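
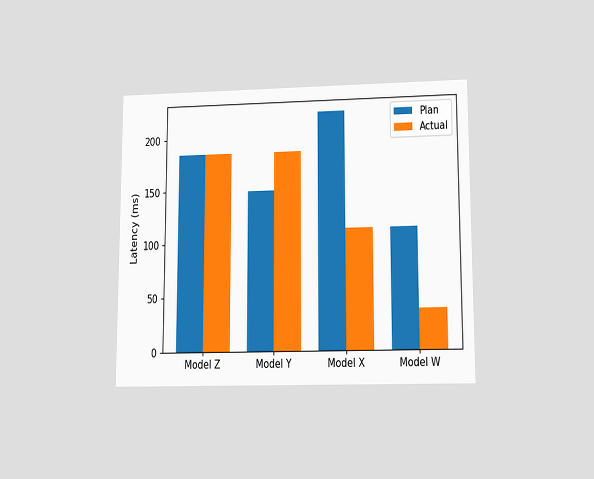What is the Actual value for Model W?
37ms

The chart is viewed slightly from below. The Actual bar at Model W reaches 37ms on the y-axis.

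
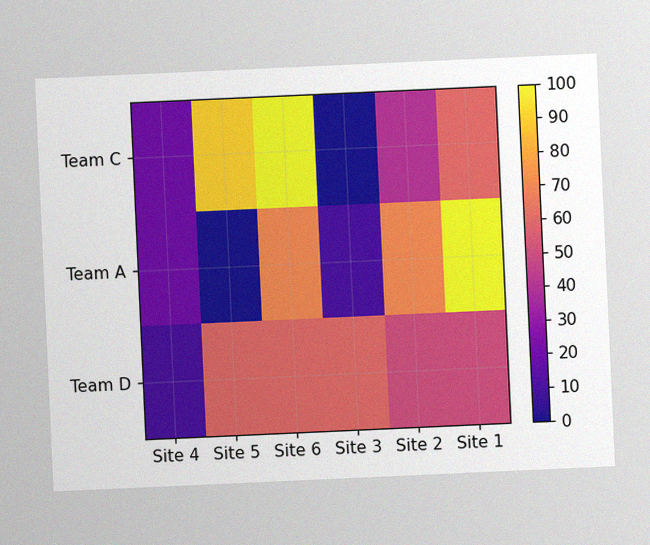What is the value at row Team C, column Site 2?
The chart is tilted about 3° counter-clockwise, with some photo noise. Matching cell (Team C, Site 2) against the colorbar gives 40.

40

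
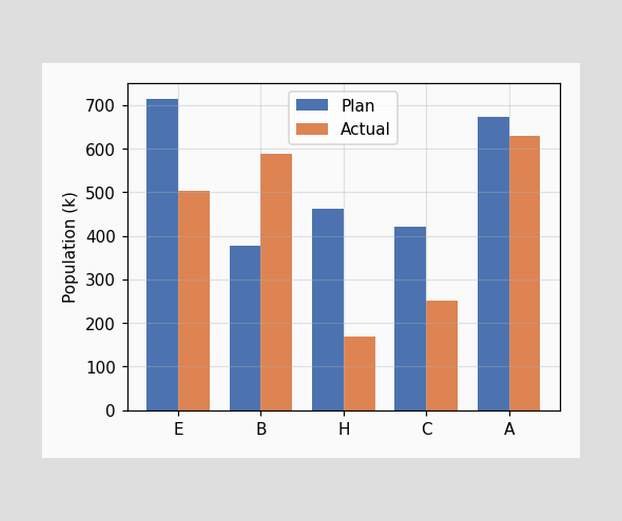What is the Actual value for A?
The Actual bar at A reaches 630k on the y-axis.

630k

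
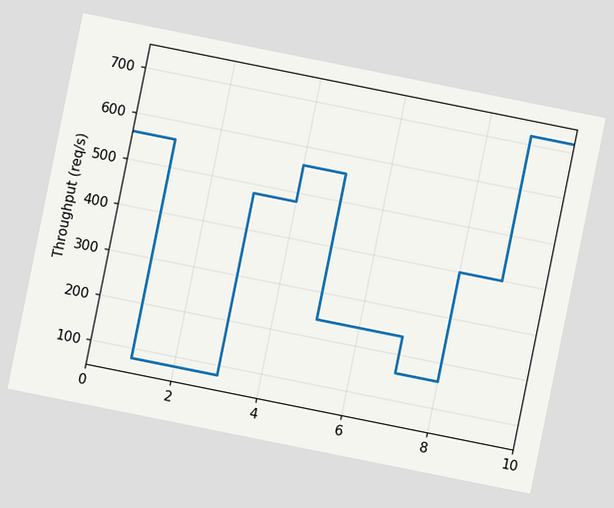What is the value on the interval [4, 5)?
The chart is tilted about 11° clockwise. On [4, 5) the step sits at 560req/s.

560req/s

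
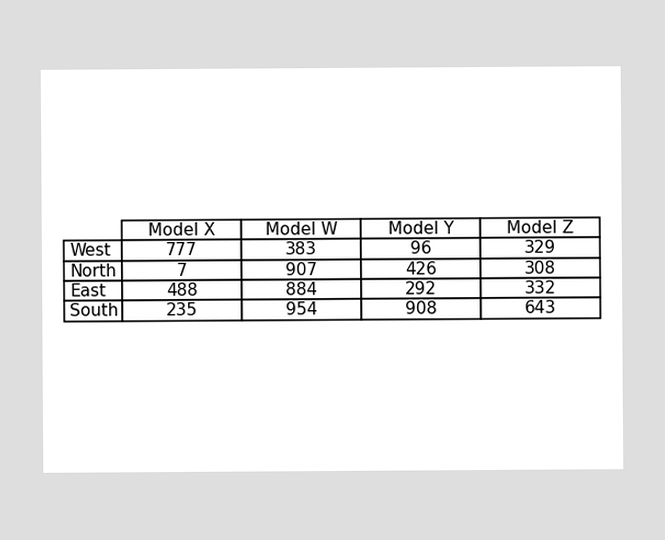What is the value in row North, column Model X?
7

The (North, Model X) cell reads 7.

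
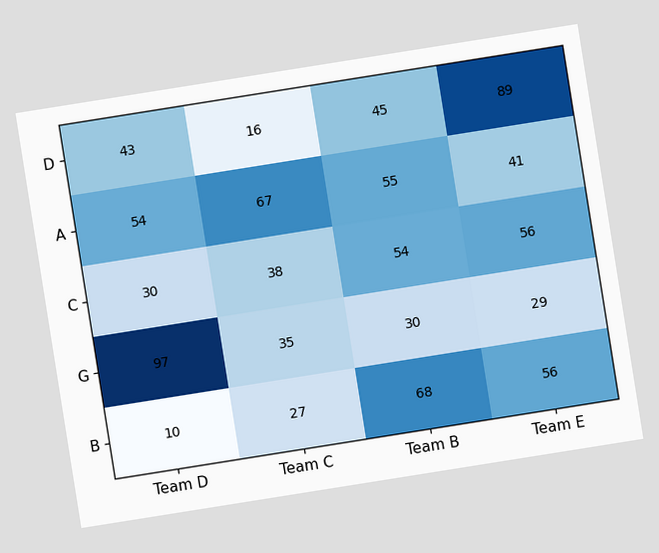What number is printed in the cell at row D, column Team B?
45

The chart is tilted about 9° counter-clockwise. The (D, Team B) cell reads 45.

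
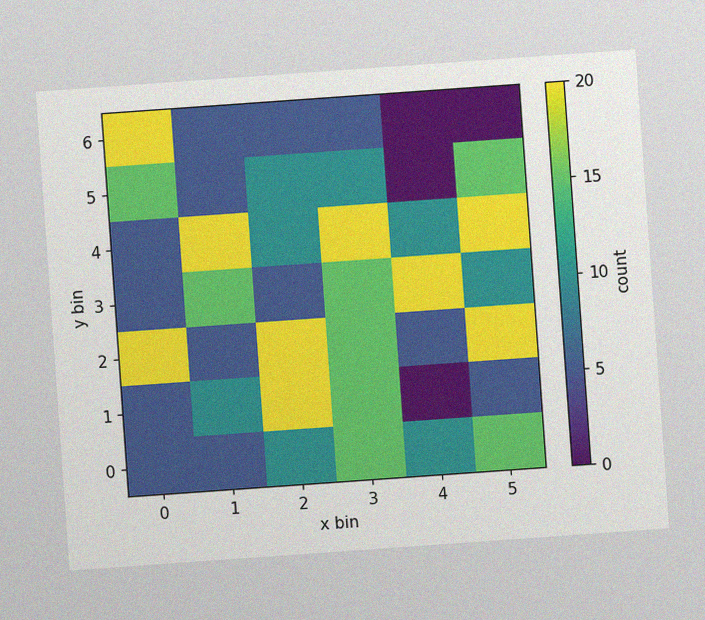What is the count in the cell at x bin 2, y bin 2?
20

The chart is tilted about 4° counter-clockwise, with some photo noise. Matching the cell (2, 2) against the colorbar gives 20.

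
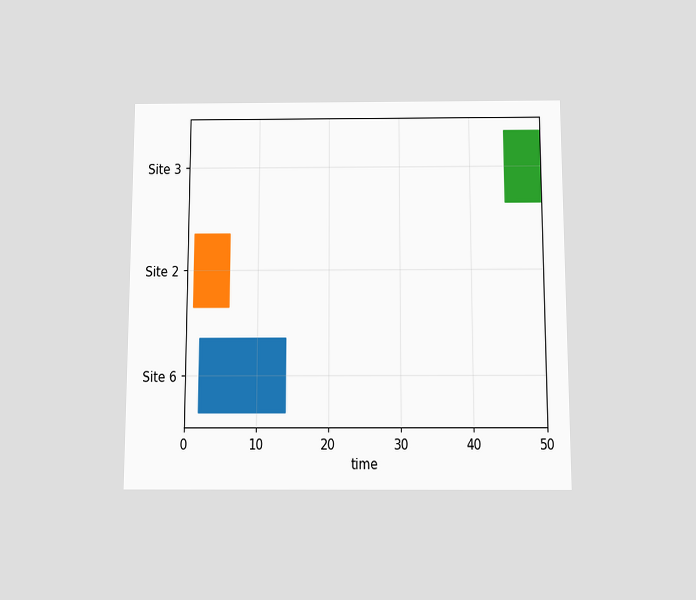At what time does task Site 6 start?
The chart is viewed slightly from below. The Site 6 bar begins at t=2.

2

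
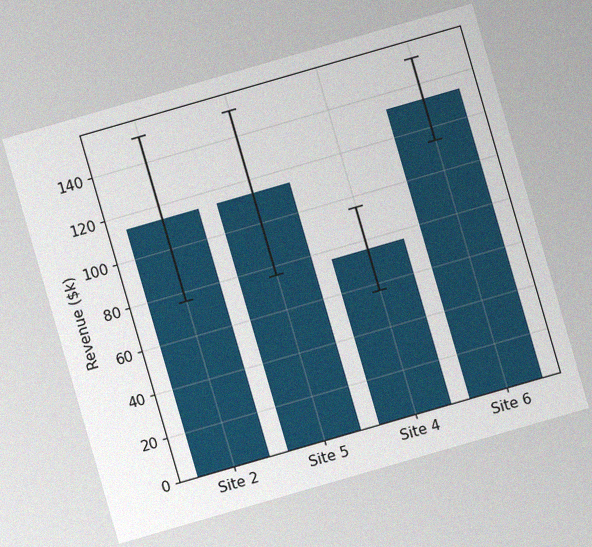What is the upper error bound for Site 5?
$152k

The chart is tilted about 16° counter-clockwise, with some photo noise. The Site 5 bar's upper whisker reaches $152k.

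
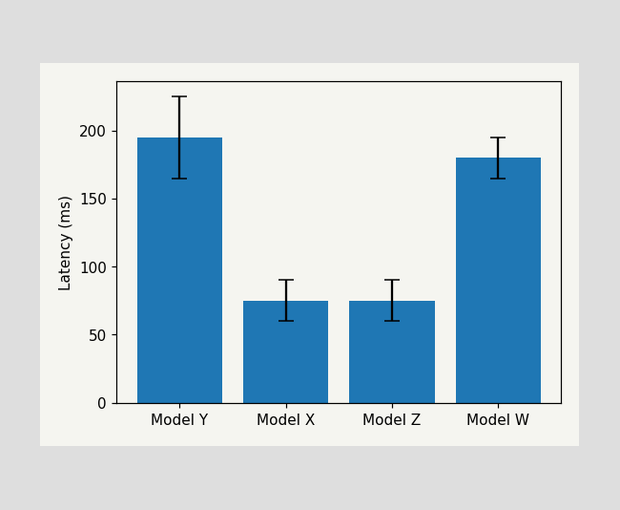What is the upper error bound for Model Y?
225ms

The Model Y bar's upper whisker reaches 225ms.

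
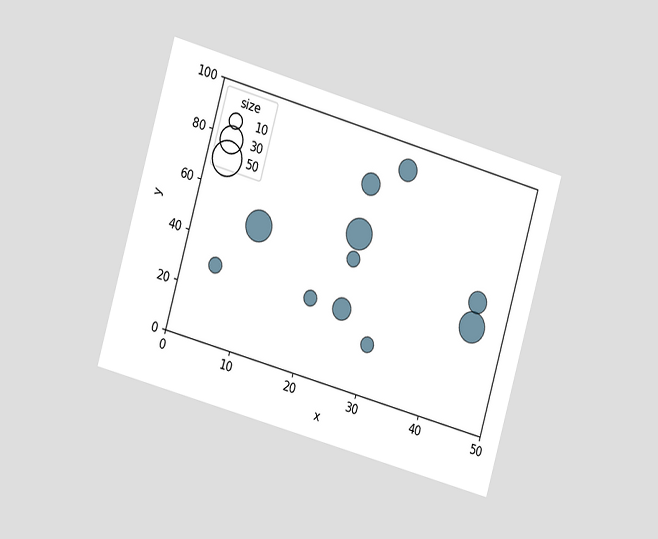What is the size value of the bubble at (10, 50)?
The chart is tilted about 16° clockwise and viewed at a slight angle. Matching the bubble at (10, 50) against the size legend gives 40.

40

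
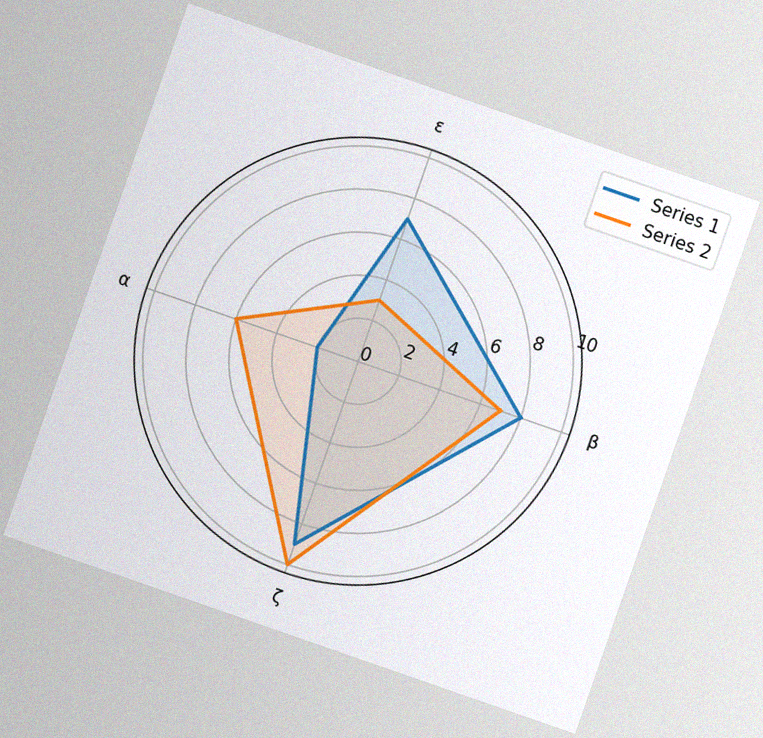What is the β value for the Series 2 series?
7

The chart is tilted about 19° clockwise, with some photo noise. On the β axis, Series 2 reaches 7.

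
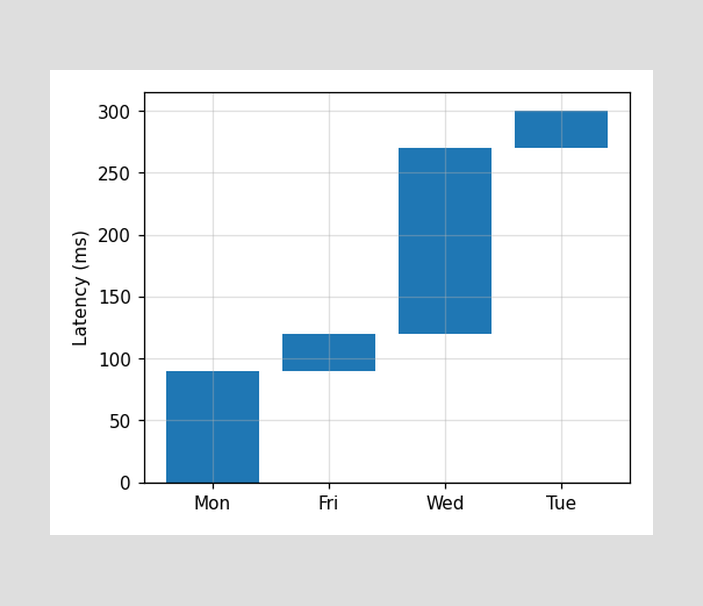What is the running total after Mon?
90ms

After Mon the running total reaches 90ms.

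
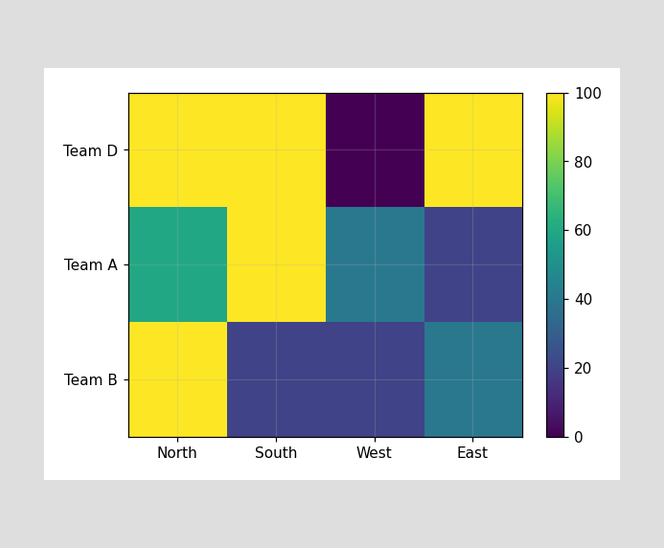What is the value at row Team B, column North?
Matching cell (Team B, North) against the colorbar gives 100.

100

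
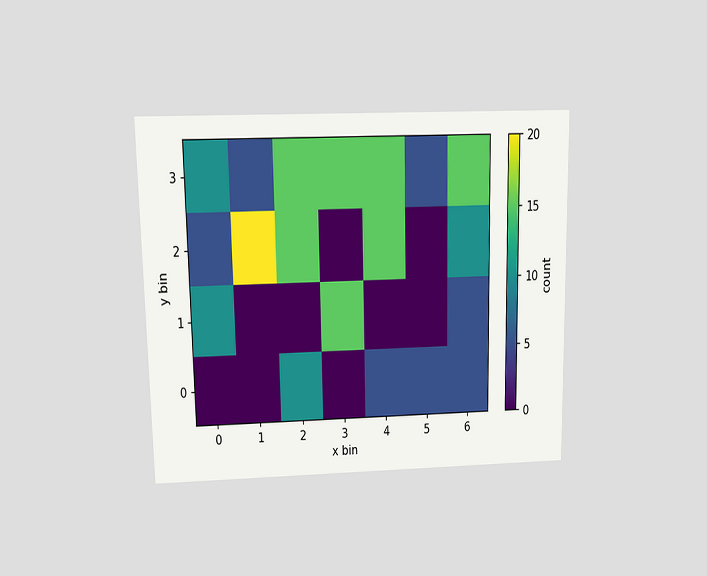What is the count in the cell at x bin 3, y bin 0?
0

The chart is viewed at a slight angle. Matching the cell (3, 0) against the colorbar gives 0.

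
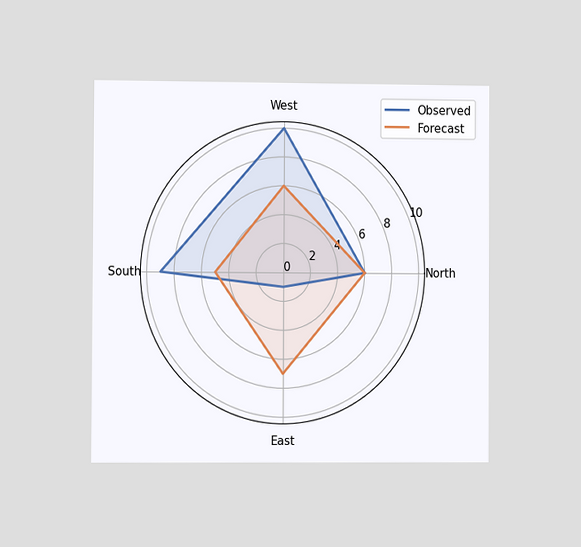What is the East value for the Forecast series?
7

The chart is viewed at a slight angle. On the East axis, Forecast reaches 7.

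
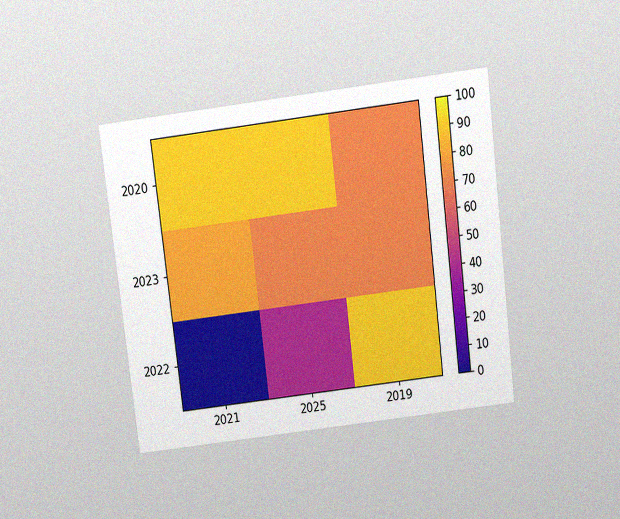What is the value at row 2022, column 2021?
The chart is tilted about 7° counter-clockwise and viewed slightly from above, with some photo noise. Matching cell (2022, 2021) against the colorbar gives 0.

0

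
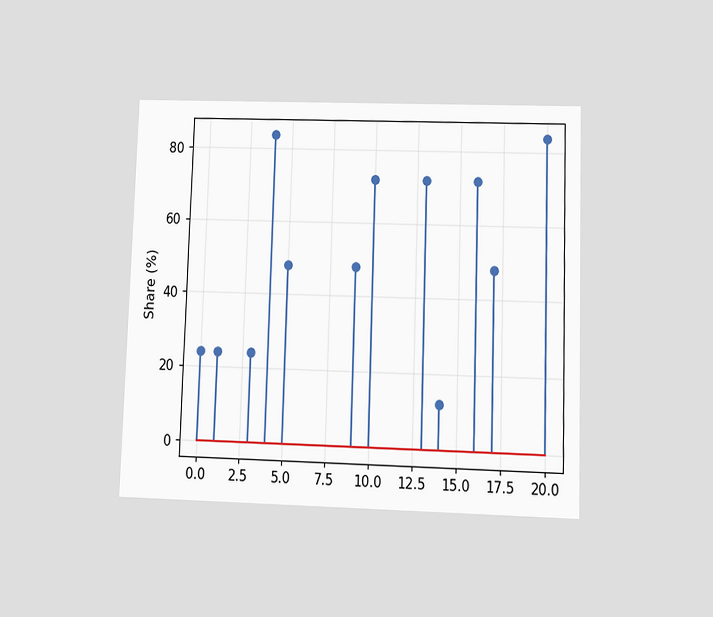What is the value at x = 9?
48%

The chart is viewed at a slight angle. The stem at x=9 reaches 48%.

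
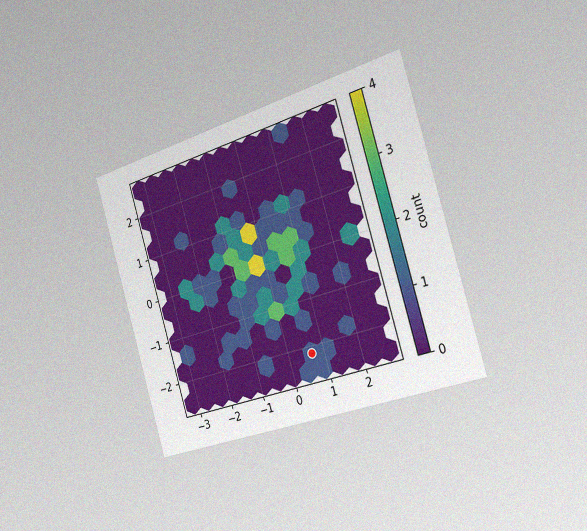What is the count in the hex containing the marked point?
The chart is tilted about 17° counter-clockwise and viewed slightly from the right, with some photo noise. The marked hex reads 1 on the colorbar.

1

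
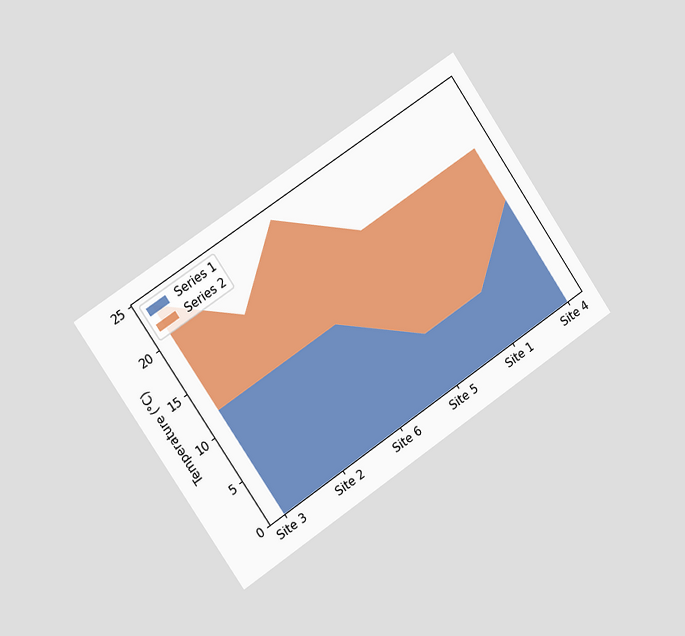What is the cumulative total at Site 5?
The chart is tilted about 34° counter-clockwise and viewed slightly from the left. The stacked total at Site 5 reaches 18°C.

18°C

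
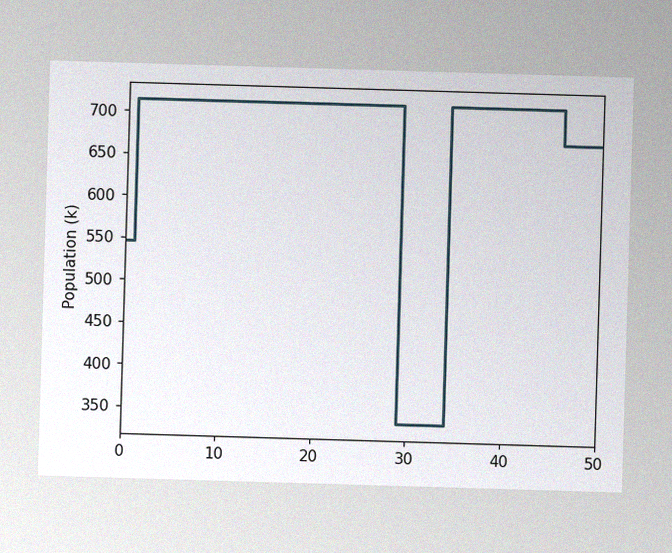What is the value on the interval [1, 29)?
The image has some photo noise and uneven lighting. On [1, 29) the step sits at 714k.

714k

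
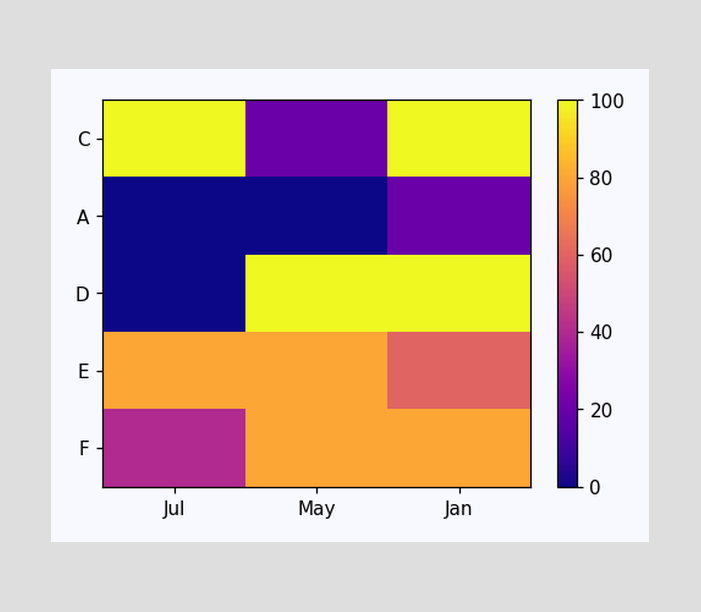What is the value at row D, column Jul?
0

Matching cell (D, Jul) against the colorbar gives 0.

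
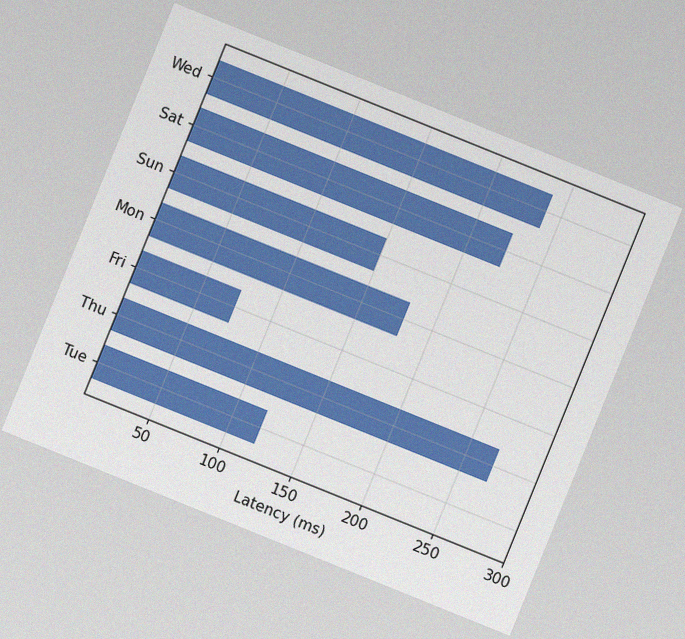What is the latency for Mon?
The chart is tilted about 22° clockwise, with some photo noise. Reading along the chart's x-axis, the Mon bar reaches 180ms.

180ms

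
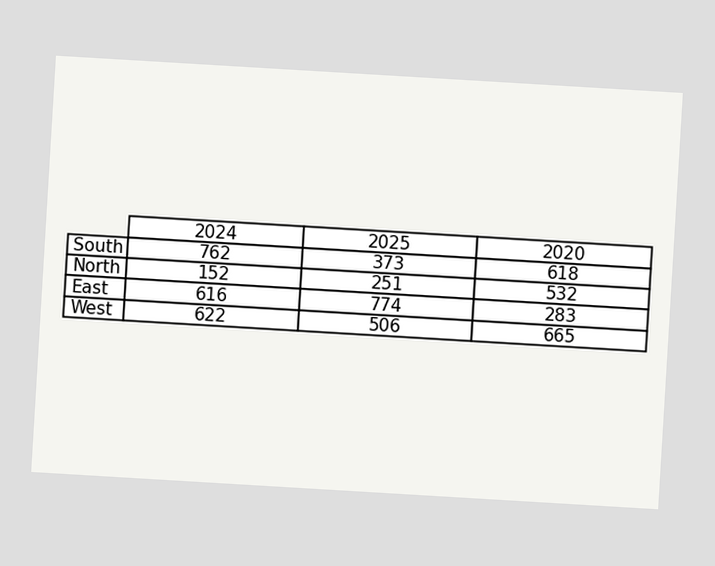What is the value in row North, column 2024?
152

The chart is tilted about 3° clockwise. The (North, 2024) cell reads 152.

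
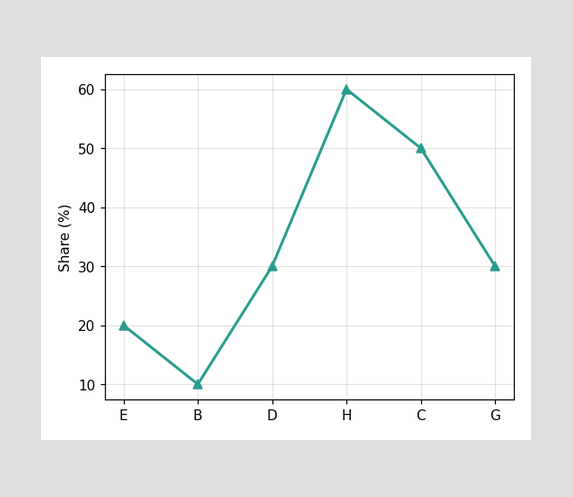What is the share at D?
30%

At D, the line is at 30%.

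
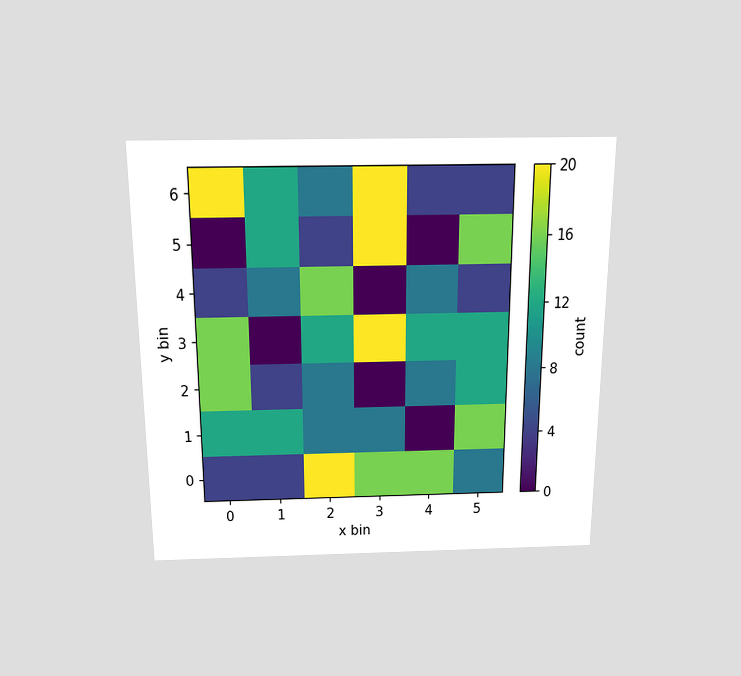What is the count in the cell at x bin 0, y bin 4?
The chart is viewed slightly from above. Matching the cell (0, 4) against the colorbar gives 4.

4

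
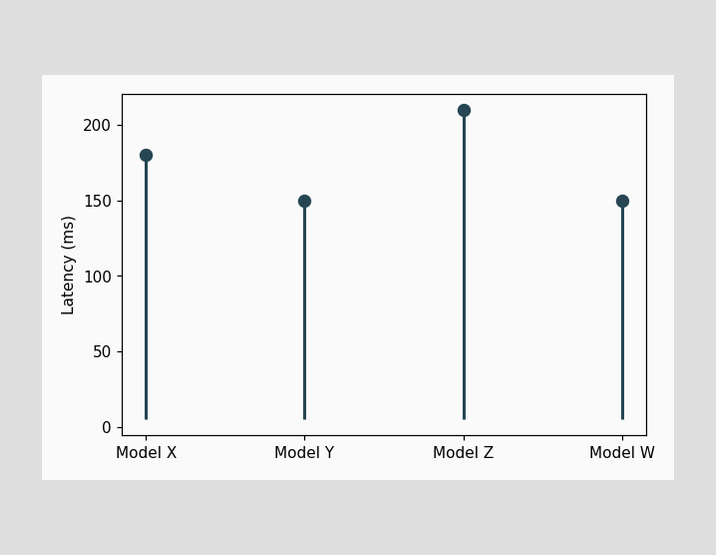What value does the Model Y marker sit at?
The Model Y marker sits at 150ms.

150ms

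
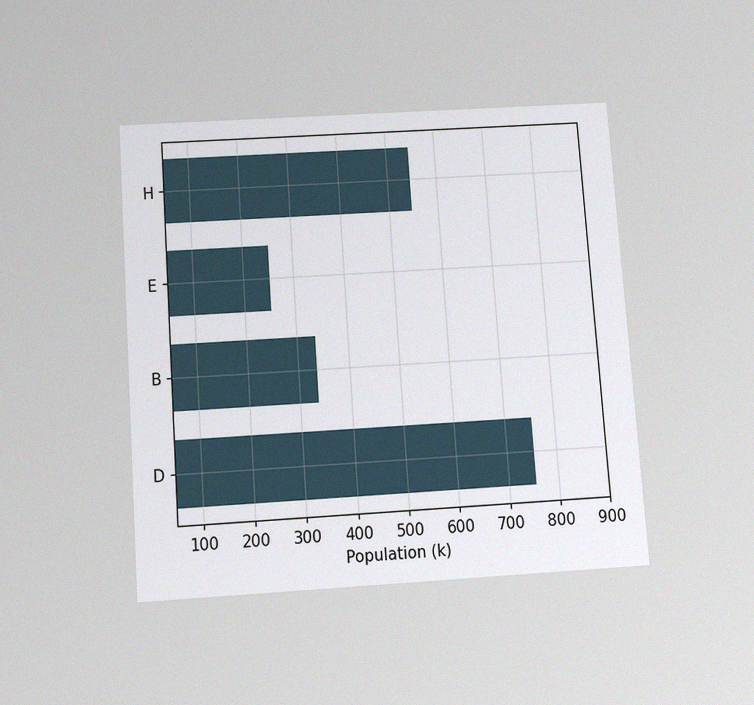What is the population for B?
336k

The chart is tilted about 4° counter-clockwise and viewed slightly from below, with some photo noise. Reading along the chart's x-axis, the B bar reaches 336k.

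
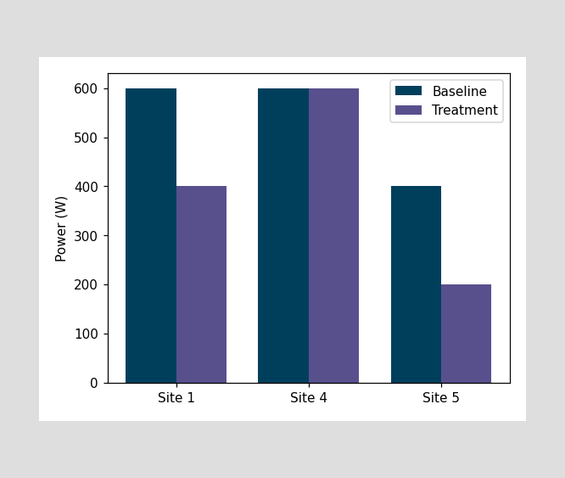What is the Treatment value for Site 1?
400W

The Treatment bar at Site 1 reaches 400W on the y-axis.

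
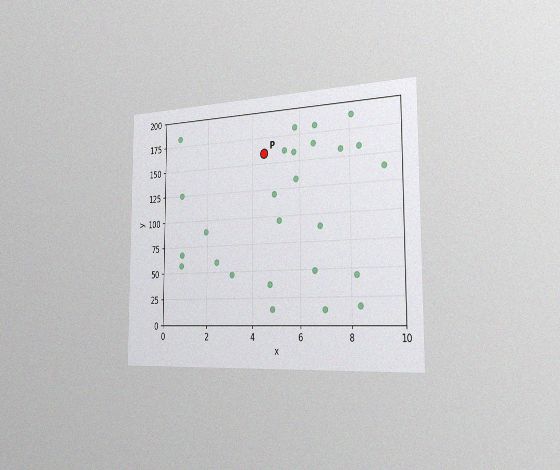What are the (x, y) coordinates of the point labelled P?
(4.5, 160)

The chart is viewed slightly from the right, with some photo noise. Following the gridlines from P to each axis, P sits at (4.5, 160).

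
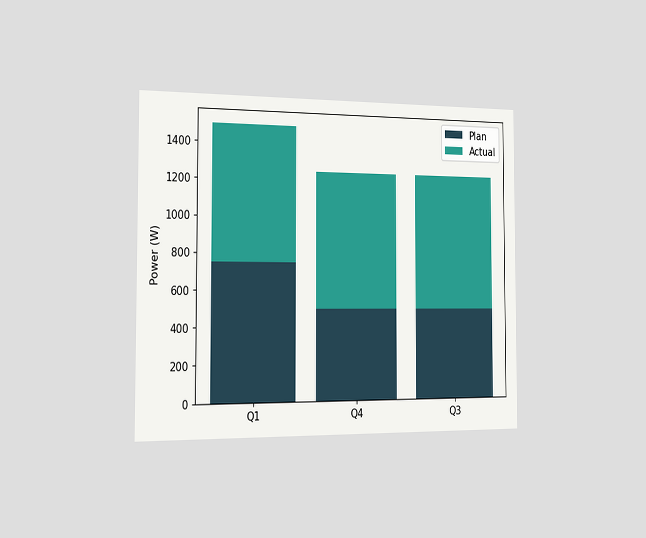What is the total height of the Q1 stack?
1500W

The chart is viewed slightly from the left. The Q1 stack's top reaches 1500W on the y-axis.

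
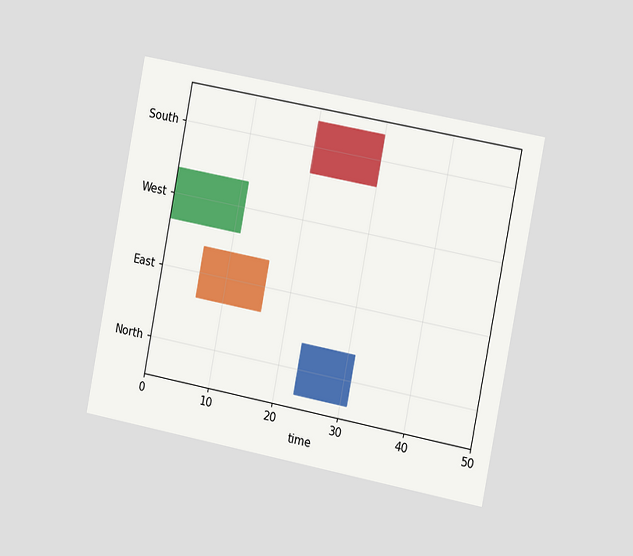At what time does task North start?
23

The chart is tilted about 11° clockwise and viewed slightly from the right. The North bar begins at t=23.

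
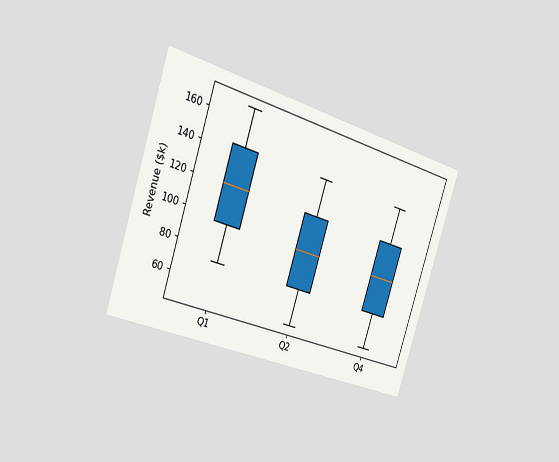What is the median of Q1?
$120k

The chart is tilted about 18° clockwise and viewed slightly from the left. The median line in the Q1 box sits at $120k.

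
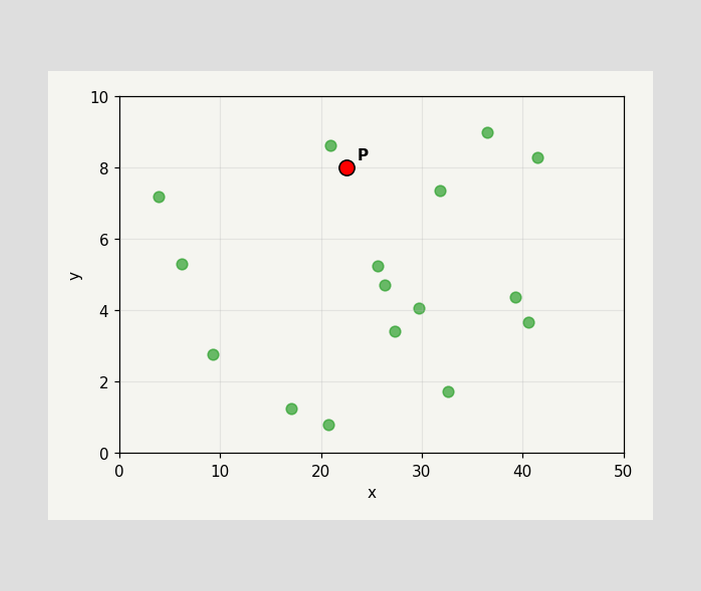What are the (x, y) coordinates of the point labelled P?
Following the gridlines from P to each axis, P sits at (22.5, 8).

(22.5, 8)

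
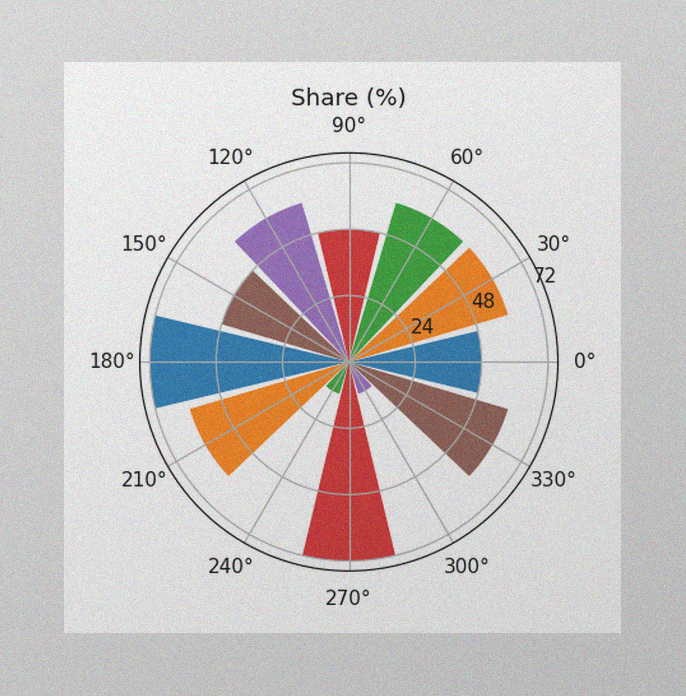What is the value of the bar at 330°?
60%

The image has some photo noise and uneven lighting. The bar at 330° reaches 60% on the radial axis.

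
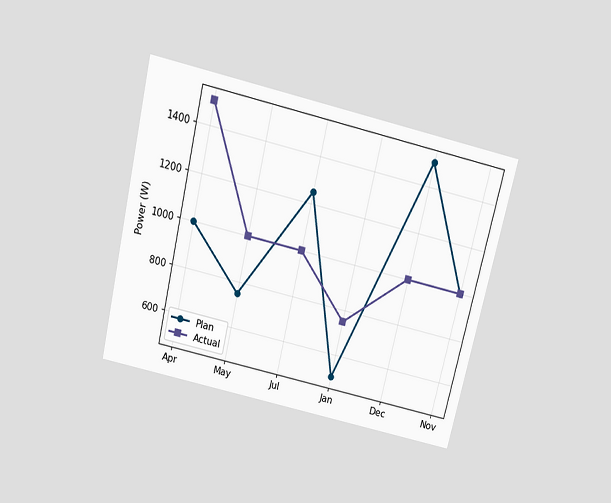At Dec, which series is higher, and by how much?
Plan, by 500W

The chart is tilted about 13° clockwise and viewed slightly from above. At Dec, Plan sits above the other line by 500W.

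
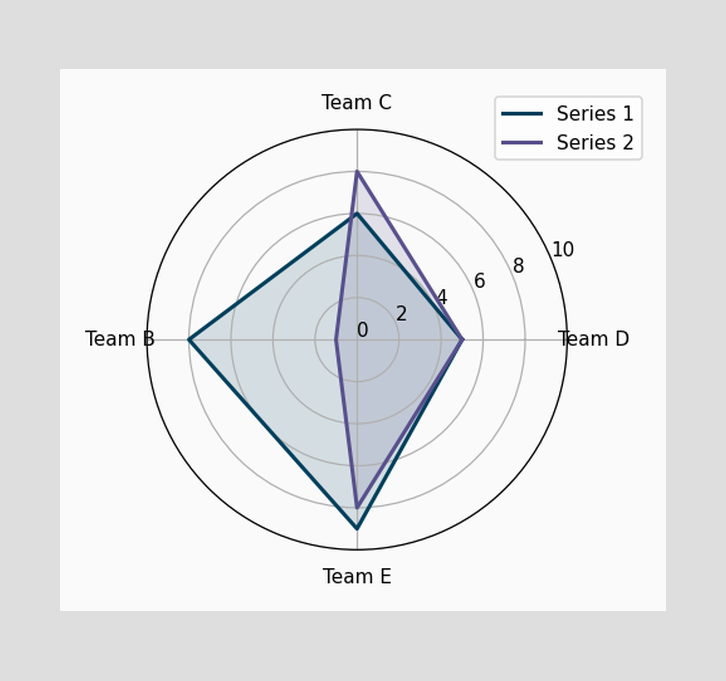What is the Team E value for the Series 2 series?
8

On the Team E axis, Series 2 reaches 8.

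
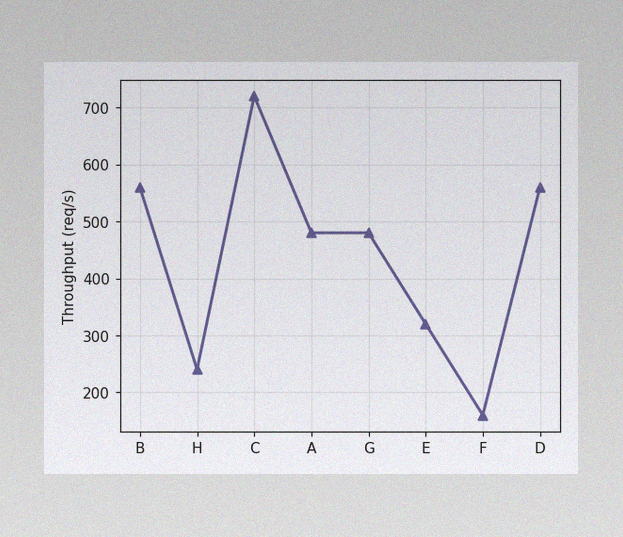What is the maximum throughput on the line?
The image has some photo noise and uneven lighting. The highest point is at C, and reading across to the y-axis gives 720req/s.

720req/s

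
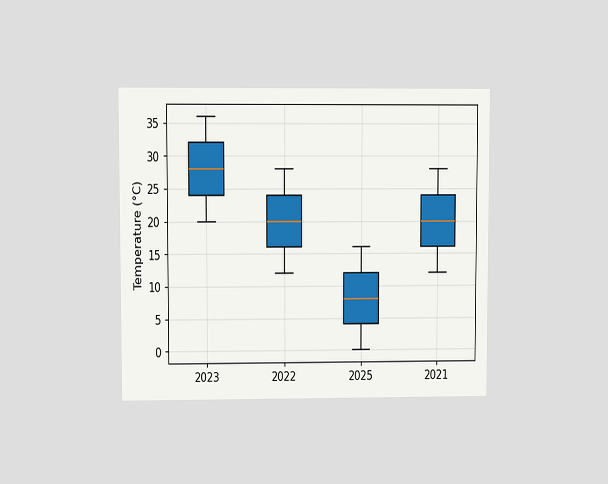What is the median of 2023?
The chart is viewed at a slight angle. The median line in the 2023 box sits at 28°C.

28°C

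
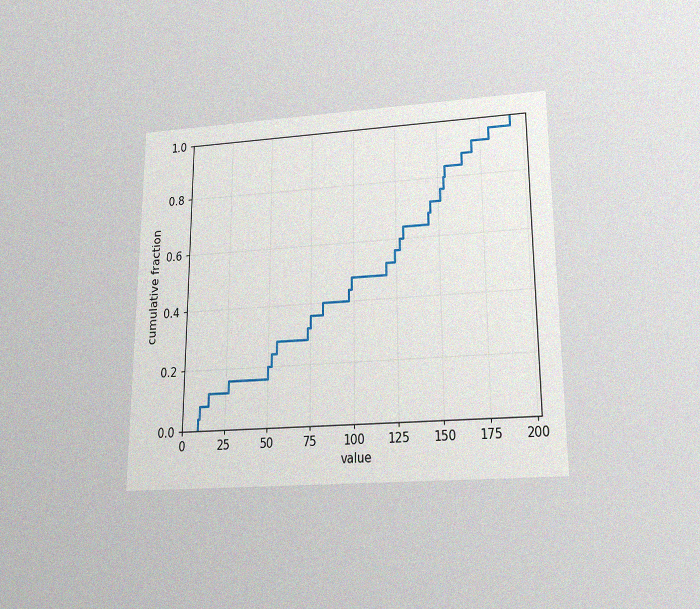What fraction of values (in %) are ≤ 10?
8%

The chart is viewed slightly from below, with some photo noise. At x=10 the ECDF step is at 8%.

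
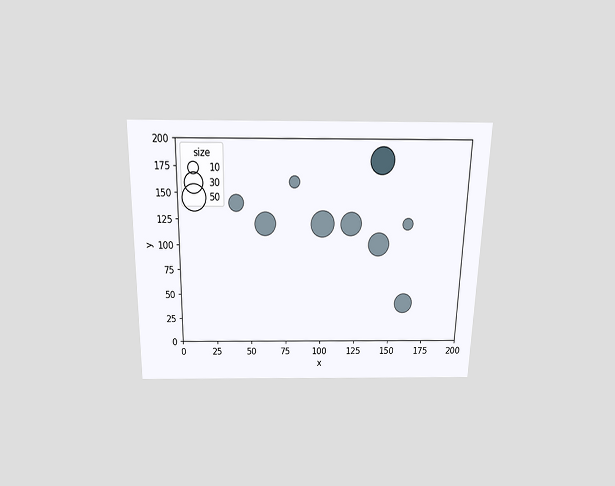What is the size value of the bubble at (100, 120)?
50

The chart is viewed slightly from above. Matching the bubble at (100, 120) against the size legend gives 50.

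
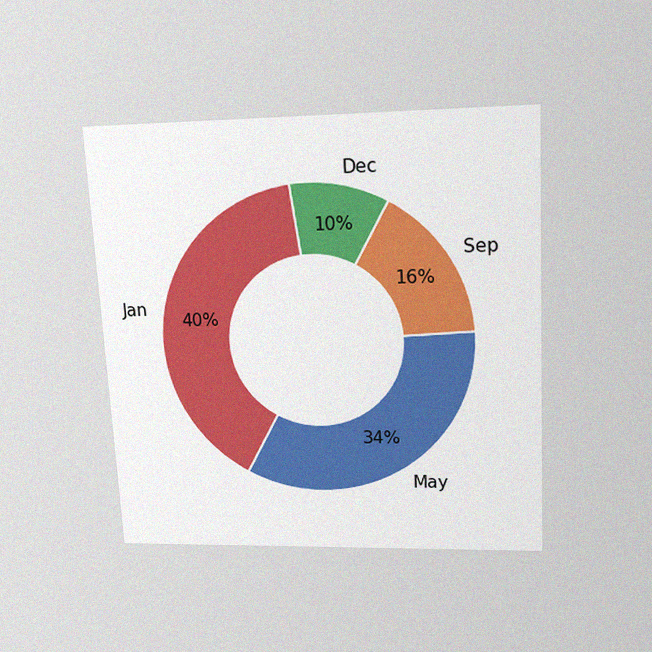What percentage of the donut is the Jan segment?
40%

The chart is tilted about 3° counter-clockwise and viewed slightly from above, with some photo noise. The Jan segment takes up 40% of the ring.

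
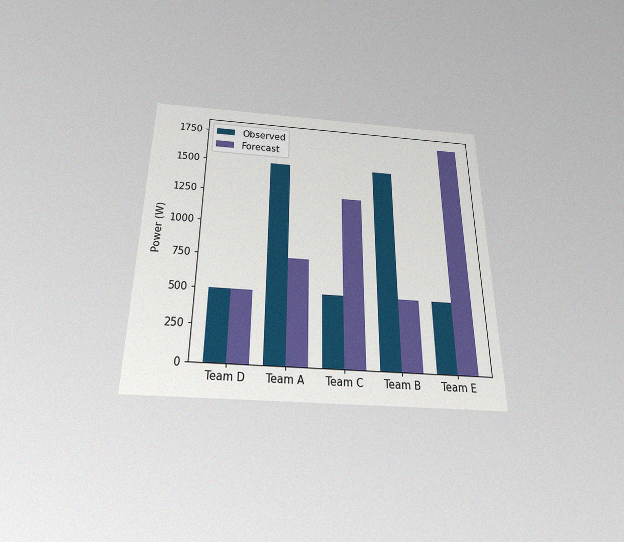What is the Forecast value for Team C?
The chart is viewed slightly from below, with some photo noise. The Forecast bar at Team C reaches 1250W on the y-axis.

1250W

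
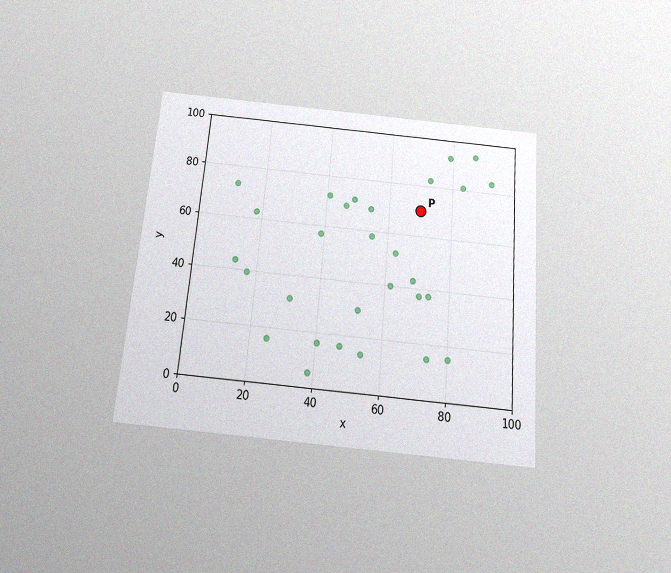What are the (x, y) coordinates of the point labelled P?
(70, 70)

The chart is tilted about 5° clockwise and viewed slightly from below, with some photo noise. Following the gridlines from P to each axis, P sits at (70, 70).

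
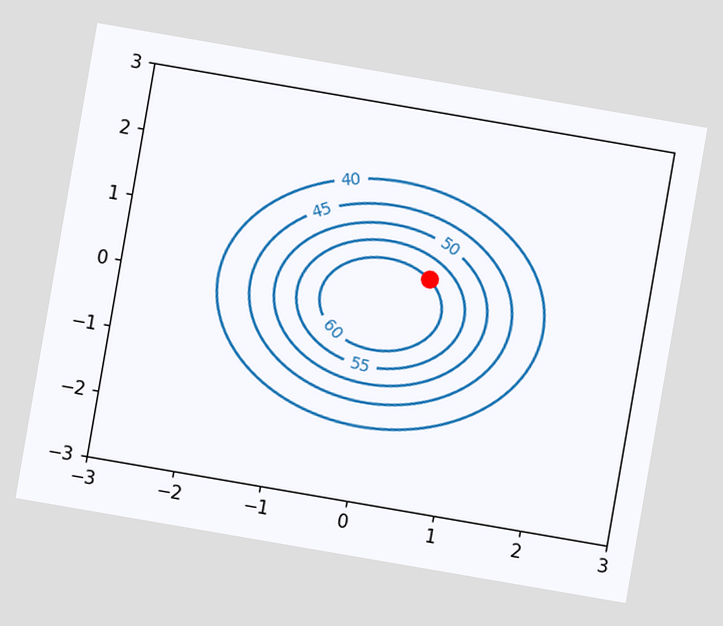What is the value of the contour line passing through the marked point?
The chart is tilted about 10° clockwise. The marked point sits on the contour labelled 60.

60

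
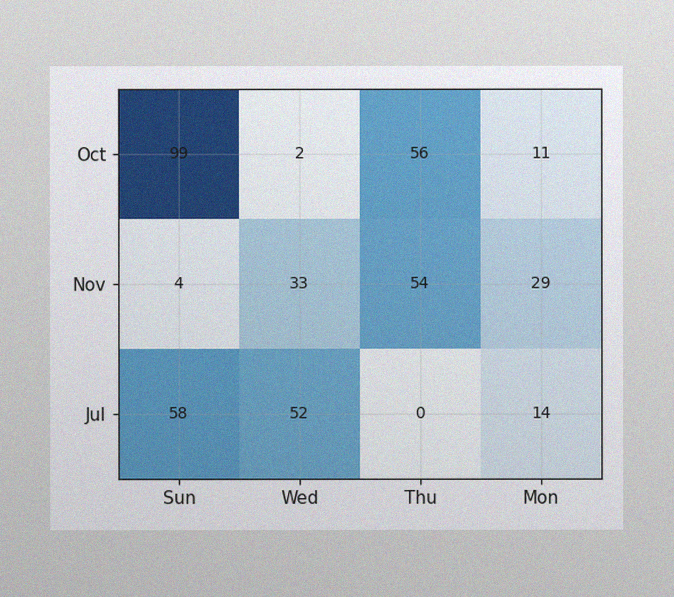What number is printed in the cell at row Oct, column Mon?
The image has some photo noise and uneven lighting. The (Oct, Mon) cell reads 11.

11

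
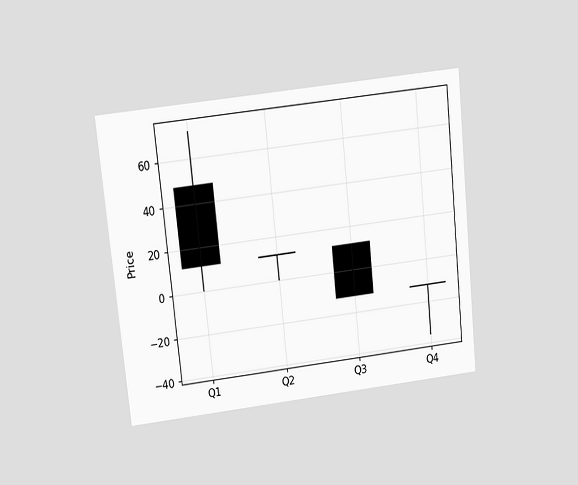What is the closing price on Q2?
12

The chart is tilted about 6° counter-clockwise and viewed slightly from above. The Q2 candle closes at 12.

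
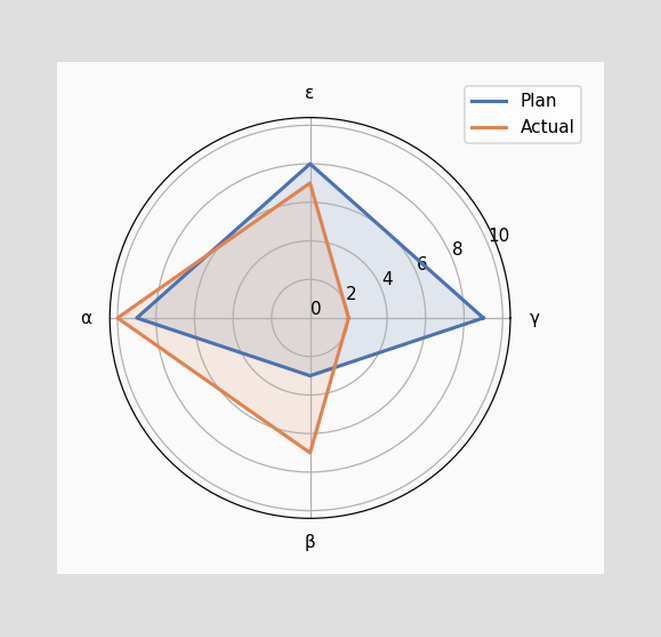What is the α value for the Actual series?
On the α axis, Actual reaches 10.

10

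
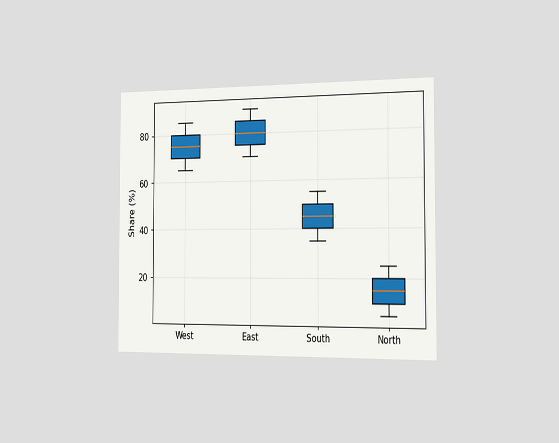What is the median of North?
The chart is viewed slightly from the right. The median line in the North box sits at 15%.

15%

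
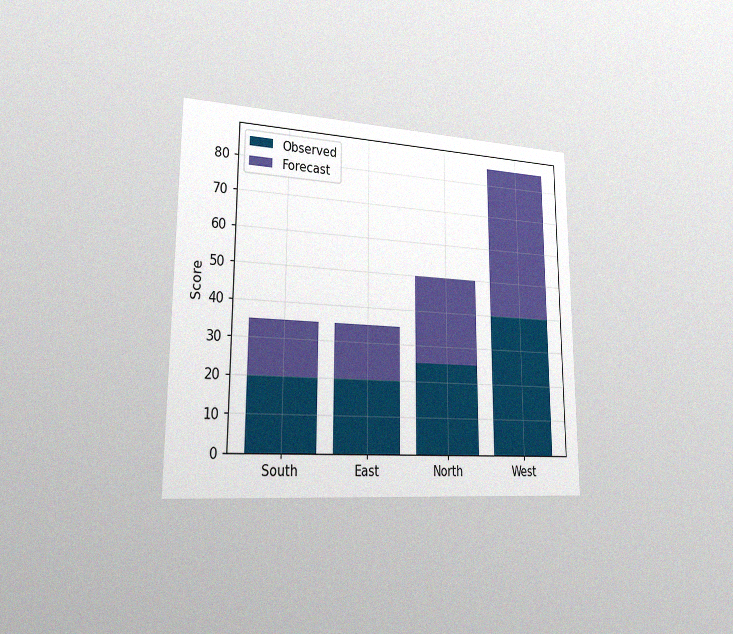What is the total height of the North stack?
The chart is viewed slightly from the left, with some photo noise. The North stack's top reaches 50 on the y-axis.

50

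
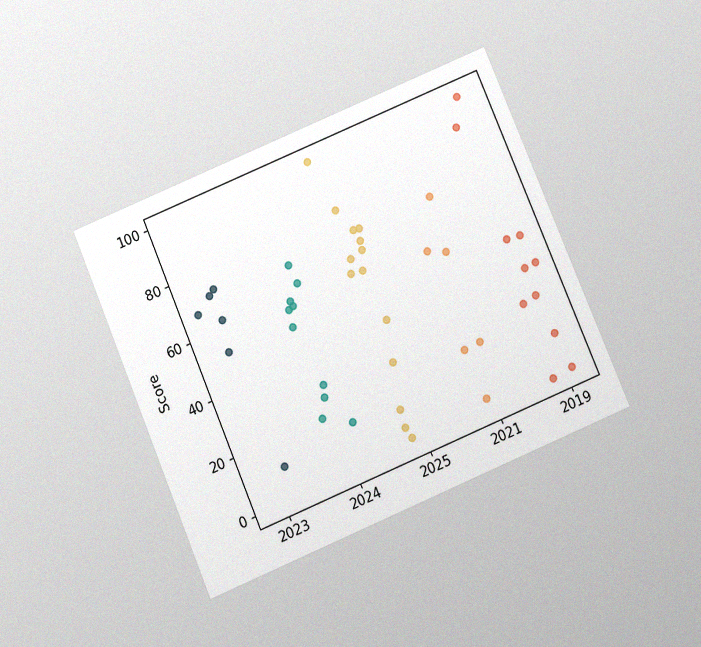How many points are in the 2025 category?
14

The chart is tilted about 23° counter-clockwise and viewed slightly from below, with some photo noise. Counting the markers in the 2025 column gives 14.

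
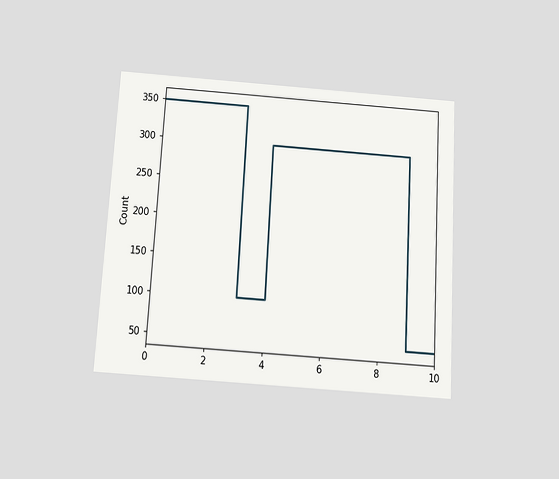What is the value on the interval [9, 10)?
The chart is tilted about 3° clockwise and viewed slightly from below. On [9, 10) the step sits at 50.

50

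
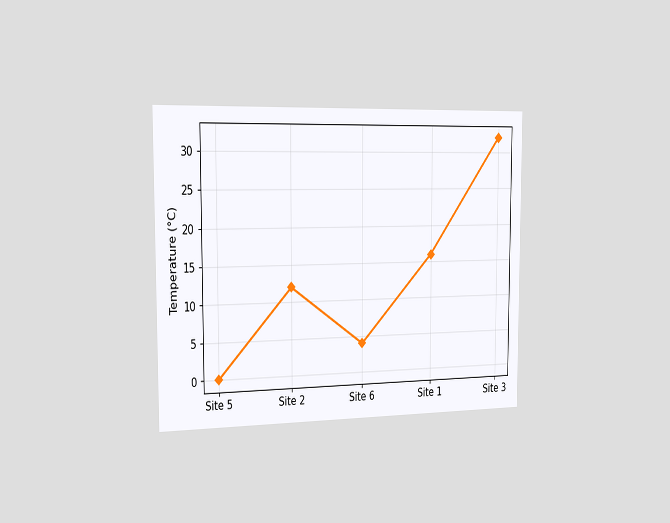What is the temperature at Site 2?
12°C

The chart is viewed slightly from the left. At Site 2, the line is at 12°C.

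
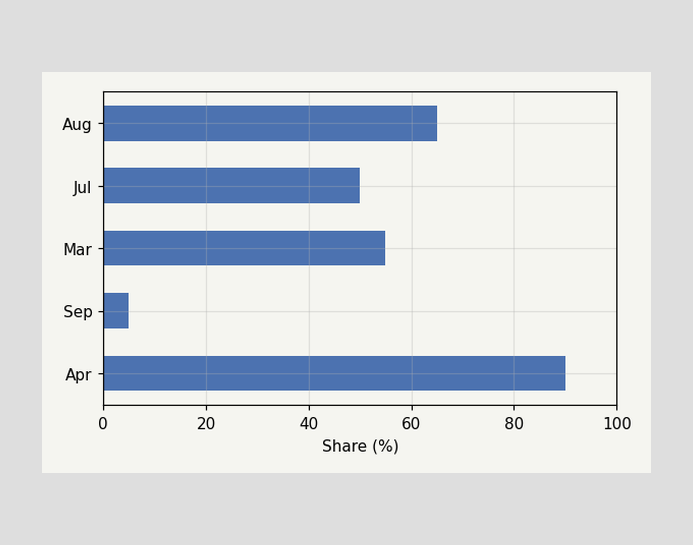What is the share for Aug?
Reading along the chart's x-axis, the Aug bar reaches 65%.

65%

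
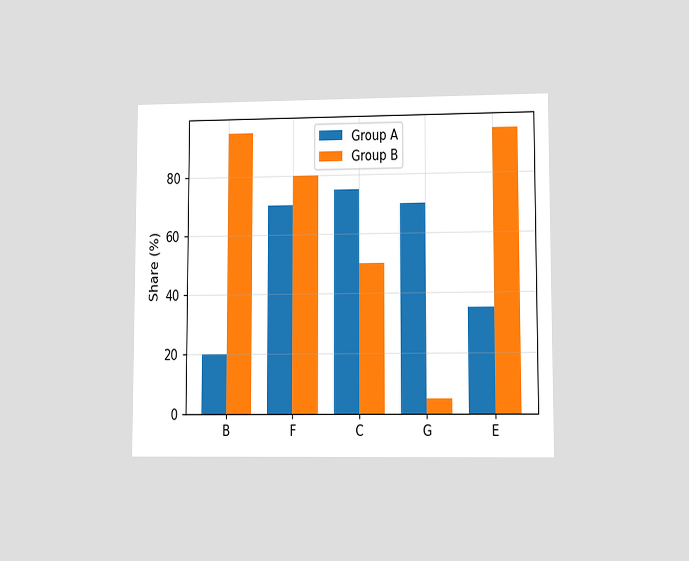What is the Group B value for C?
The chart is viewed at a slight angle. The Group B bar at C reaches 50% on the y-axis.

50%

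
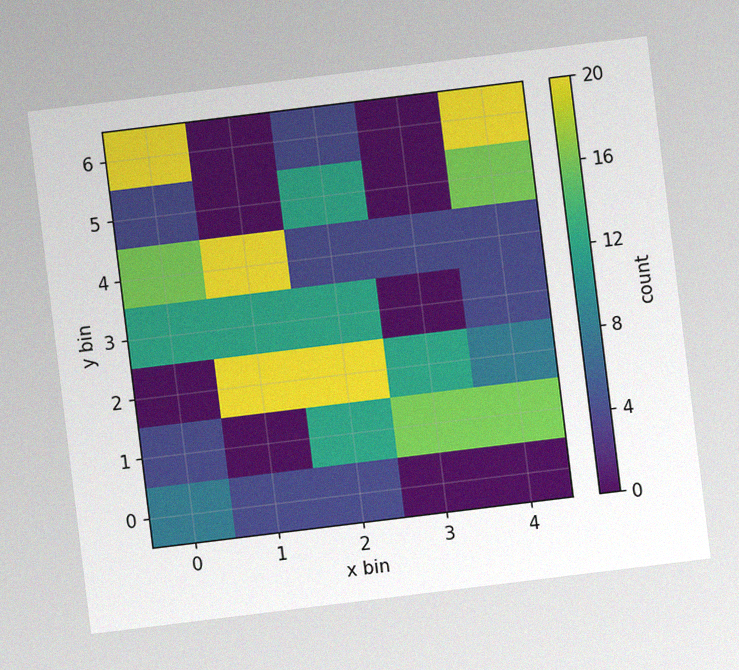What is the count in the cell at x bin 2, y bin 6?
The chart is tilted about 7° counter-clockwise, with some photo noise. Matching the cell (2, 6) against the colorbar gives 4.

4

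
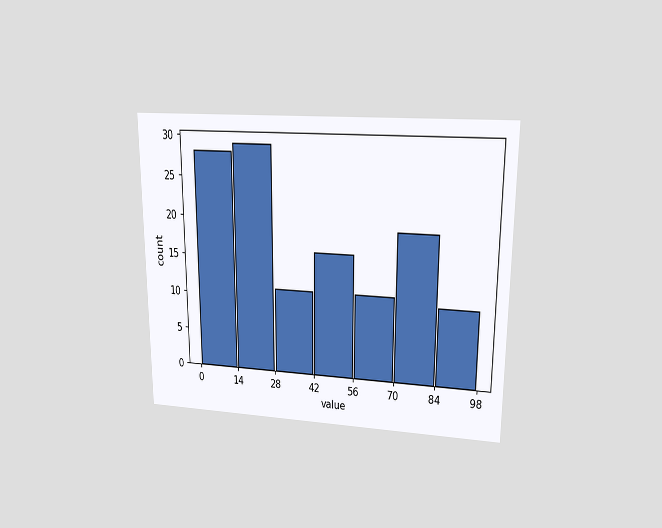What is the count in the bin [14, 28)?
29

The chart is viewed at a slight angle. The [14, 28) bin has height 29.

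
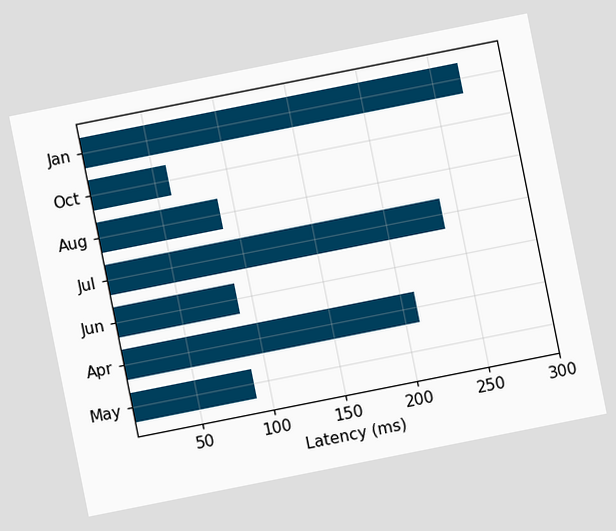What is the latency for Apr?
210ms

The chart is tilted about 11° counter-clockwise. Reading along the chart's x-axis, the Apr bar reaches 210ms.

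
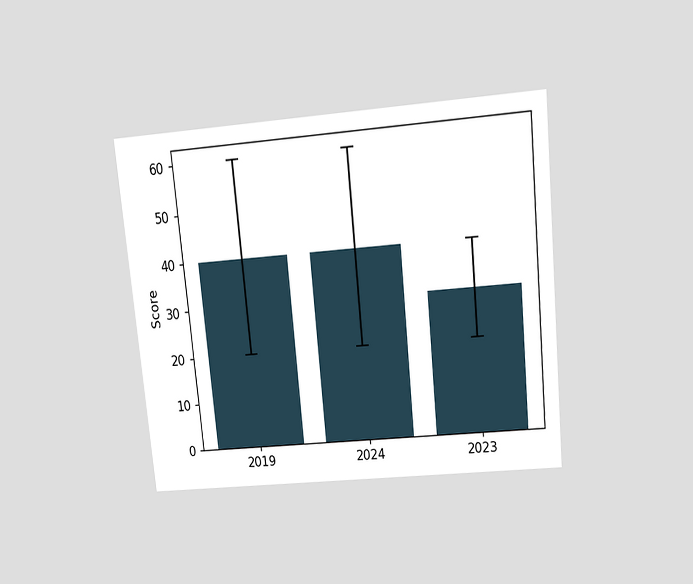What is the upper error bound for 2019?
The chart is tilted about 6° counter-clockwise and viewed slightly from above. The 2019 bar's upper whisker reaches 60.

60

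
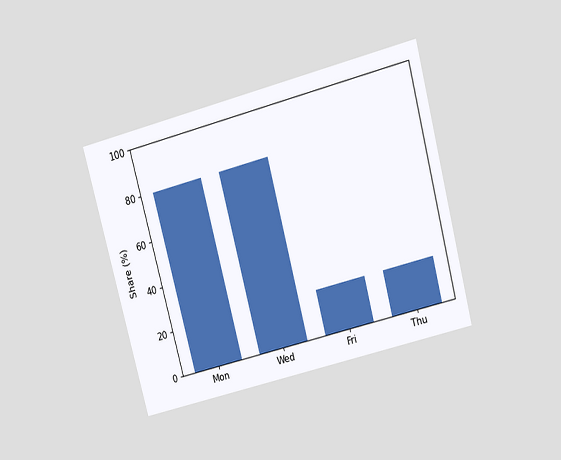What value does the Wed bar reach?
The chart is tilted about 15° counter-clockwise and viewed slightly from above. Reading along the chart's y-axis, the Wed bar reaches 80%.

80%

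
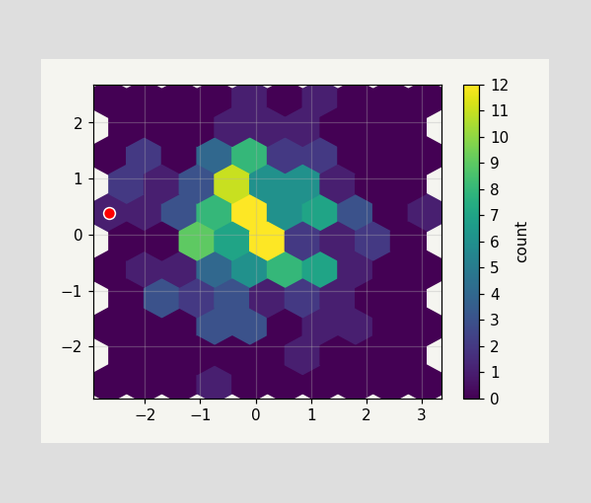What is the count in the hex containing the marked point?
The marked hex reads 1 on the colorbar.

1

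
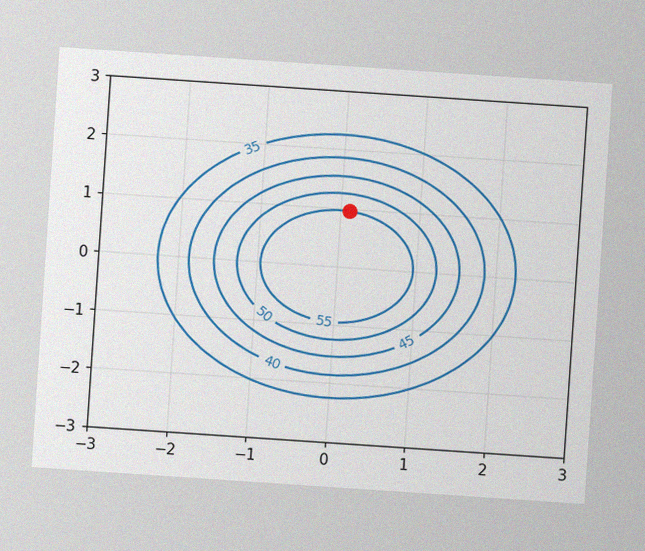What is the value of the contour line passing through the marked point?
The chart is tilted about 4° clockwise, with some photo noise. The marked point sits on the contour labelled 55.

55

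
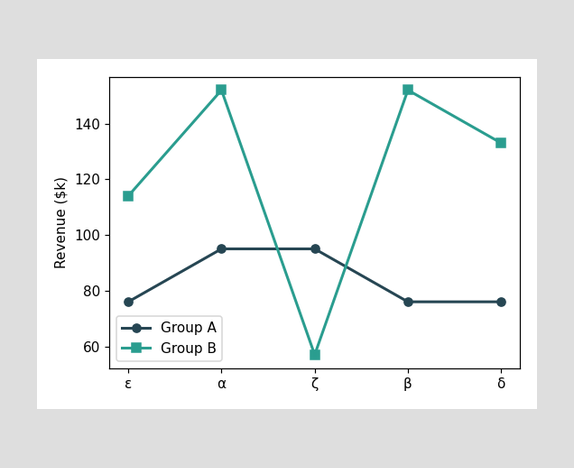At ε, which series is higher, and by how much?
Group B, by $38k

At ε, Group B sits above the other line by $38k.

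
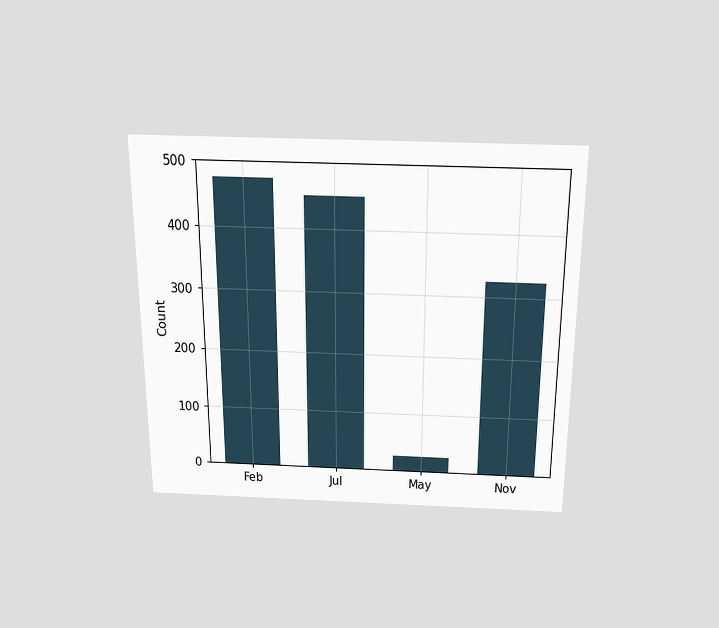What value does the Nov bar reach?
The chart is viewed slightly from above. Reading along the chart's y-axis, the Nov bar reaches 325.

325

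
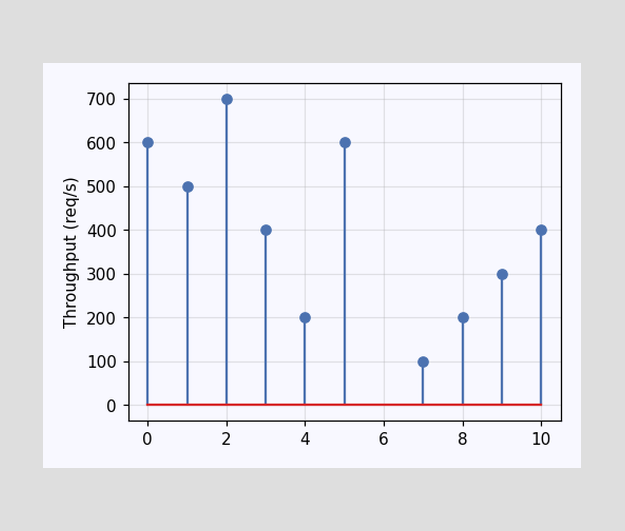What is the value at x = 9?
300req/s

The stem at x=9 reaches 300req/s.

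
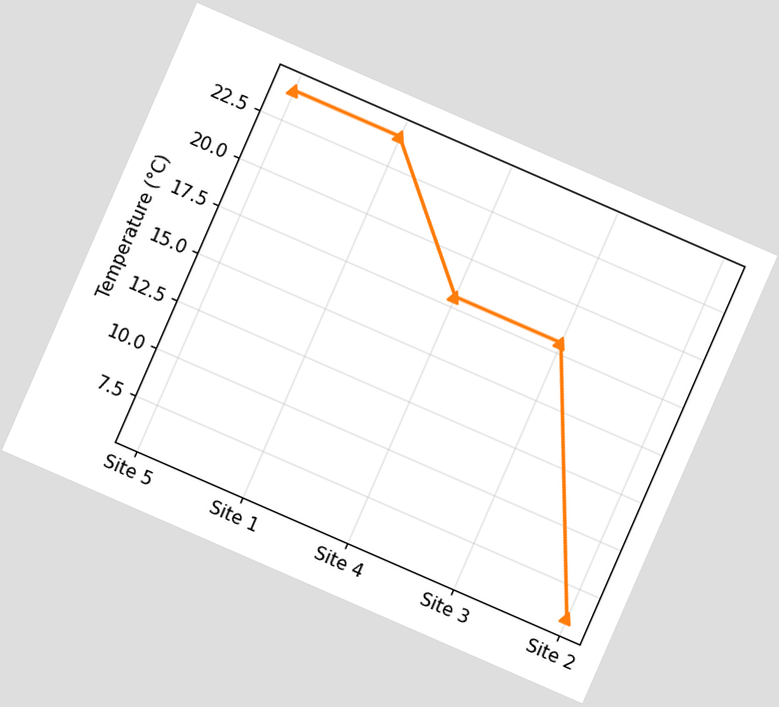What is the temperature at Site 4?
18°C

The chart is tilted about 24° clockwise. At Site 4, the line is at 18°C.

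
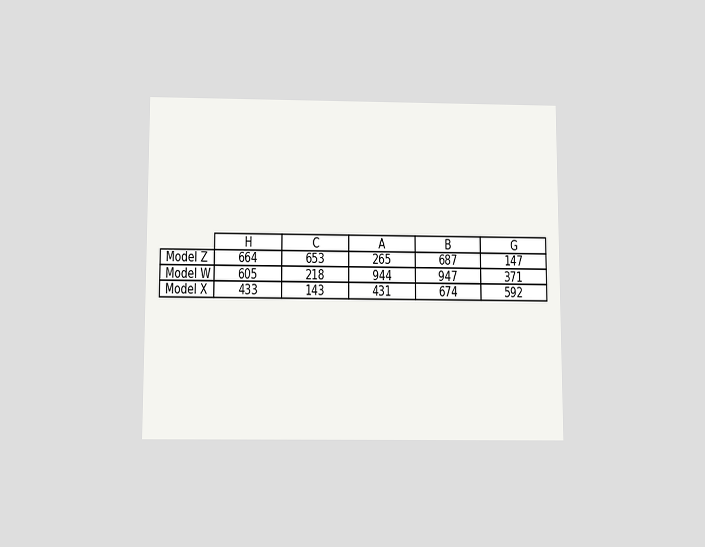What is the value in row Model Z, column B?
The chart is viewed slightly from below. The (Model Z, B) cell reads 687.

687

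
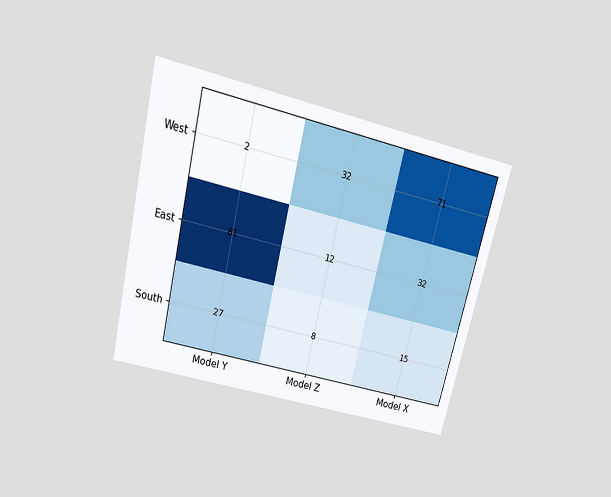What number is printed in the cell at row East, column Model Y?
81

The chart is tilted about 14° clockwise and viewed slightly from above. The (East, Model Y) cell reads 81.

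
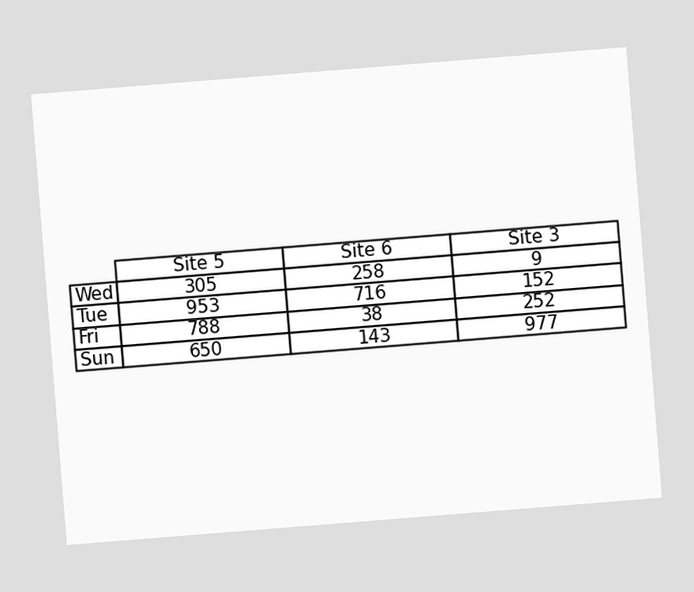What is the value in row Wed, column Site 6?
258

The chart is tilted about 5° counter-clockwise. The (Wed, Site 6) cell reads 258.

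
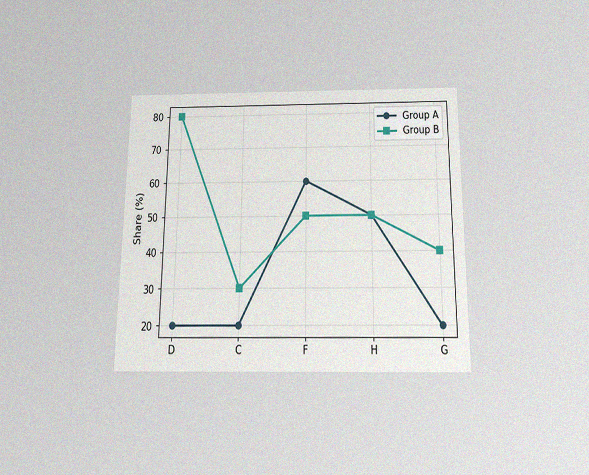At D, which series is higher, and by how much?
Group B, by 60%

The chart is viewed slightly from below, with some photo noise. At D, Group B sits above the other line by 60%.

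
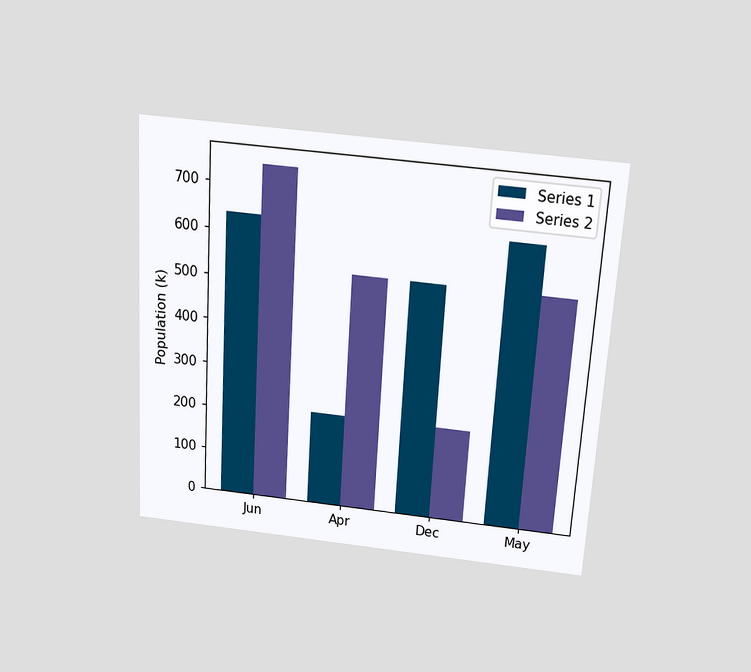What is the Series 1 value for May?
The chart is tilted about 3° clockwise and viewed slightly from above. The Series 1 bar at May reaches 636k on the y-axis.

636k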